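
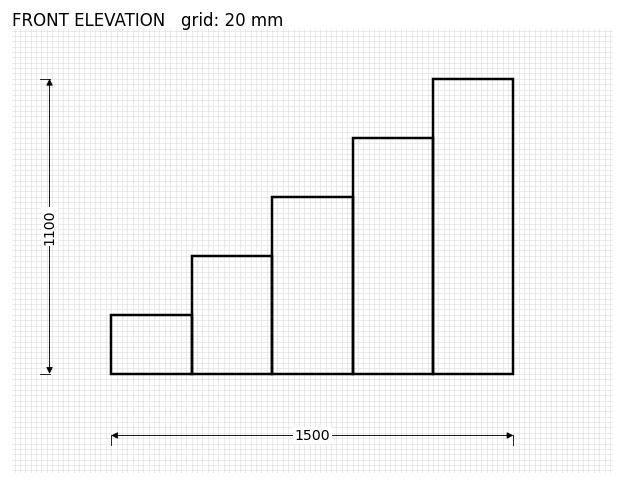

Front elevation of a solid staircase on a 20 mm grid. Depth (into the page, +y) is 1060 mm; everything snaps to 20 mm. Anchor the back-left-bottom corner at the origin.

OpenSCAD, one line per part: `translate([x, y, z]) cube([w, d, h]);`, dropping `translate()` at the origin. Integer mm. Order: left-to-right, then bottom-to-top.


cube([300, 1060, 220]);
translate([300, 0, 0]) cube([300, 1060, 440]);
translate([600, 0, 0]) cube([300, 1060, 660]);
translate([900, 0, 0]) cube([300, 1060, 880]);
translate([1200, 0, 0]) cube([300, 1060, 1100]);


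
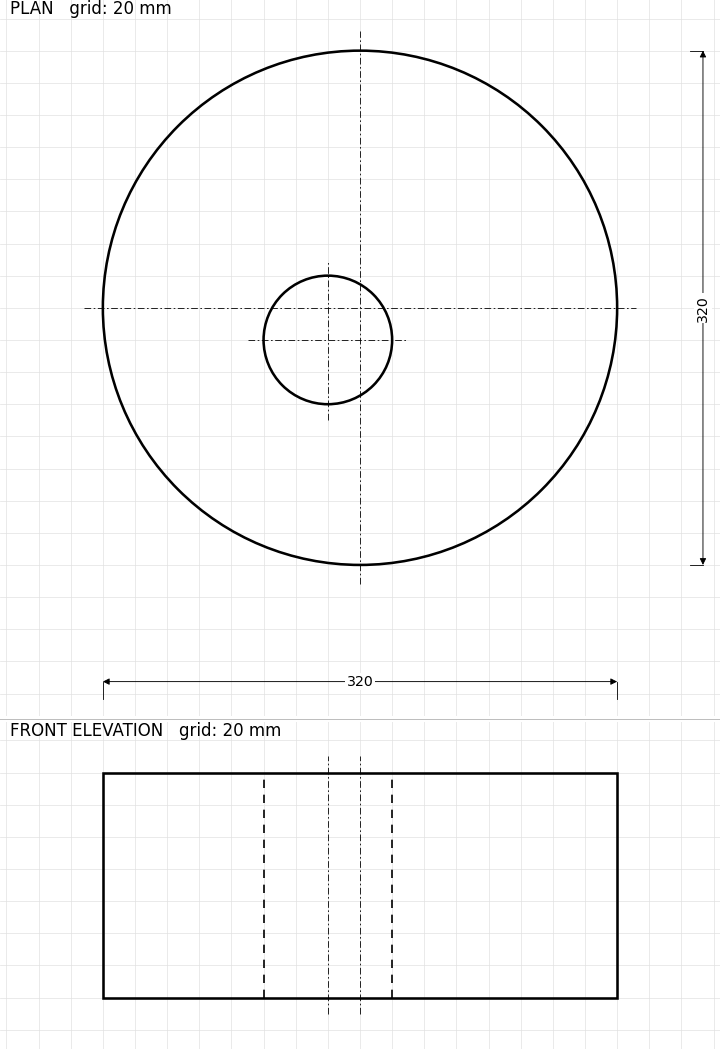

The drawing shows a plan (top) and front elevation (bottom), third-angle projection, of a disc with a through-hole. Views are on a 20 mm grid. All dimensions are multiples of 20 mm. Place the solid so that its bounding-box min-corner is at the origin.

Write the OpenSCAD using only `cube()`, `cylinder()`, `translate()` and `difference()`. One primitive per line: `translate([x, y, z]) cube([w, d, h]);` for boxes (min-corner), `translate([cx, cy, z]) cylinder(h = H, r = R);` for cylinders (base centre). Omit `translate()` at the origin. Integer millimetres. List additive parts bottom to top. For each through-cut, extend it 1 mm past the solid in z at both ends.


difference() {
  translate([160, 160, 0]) cylinder(h = 140, r = 160);
  translate([140, 140, -1]) cylinder(h = 142, r = 40);
}


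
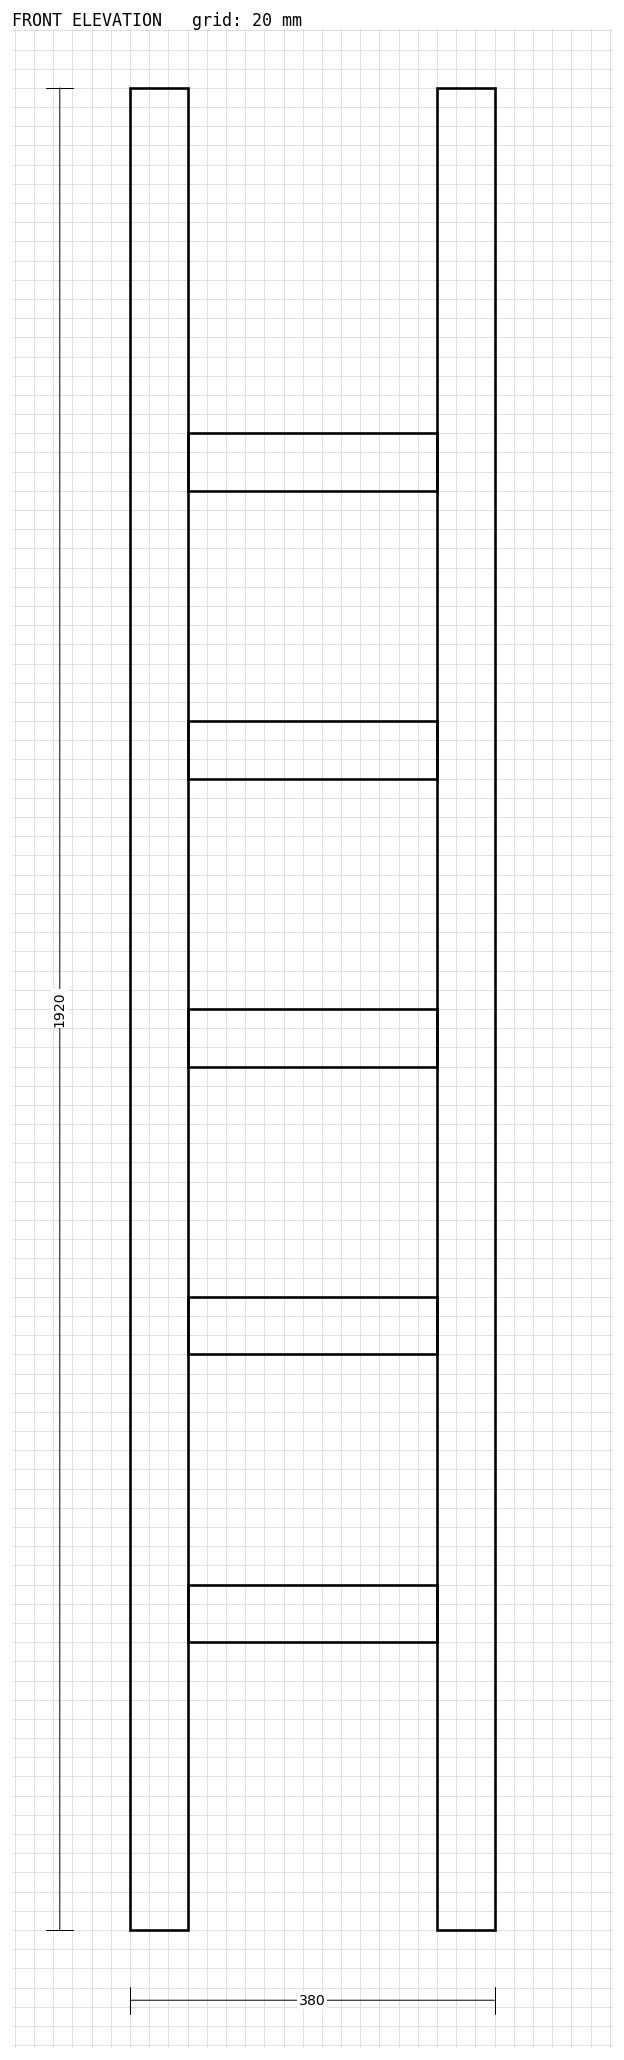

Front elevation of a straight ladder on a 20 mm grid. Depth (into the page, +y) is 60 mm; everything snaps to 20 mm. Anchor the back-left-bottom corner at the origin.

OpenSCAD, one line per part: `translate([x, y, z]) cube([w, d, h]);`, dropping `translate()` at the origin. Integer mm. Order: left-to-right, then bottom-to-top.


cube([60, 60, 1920]);
translate([60, 0, 300]) cube([260, 60, 60]);
translate([60, 0, 600]) cube([260, 60, 60]);
translate([60, 0, 900]) cube([260, 60, 60]);
translate([60, 0, 1200]) cube([260, 60, 60]);
translate([60, 0, 1500]) cube([260, 60, 60]);
translate([320, 0, 0]) cube([60, 60, 1920]);


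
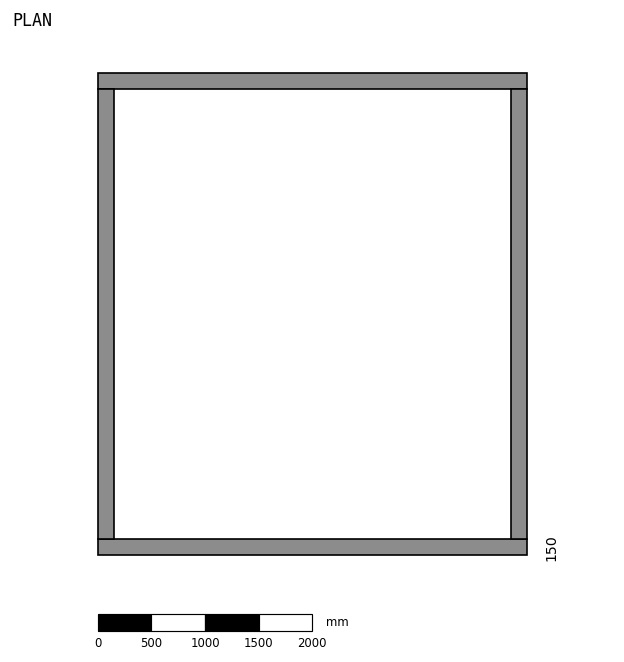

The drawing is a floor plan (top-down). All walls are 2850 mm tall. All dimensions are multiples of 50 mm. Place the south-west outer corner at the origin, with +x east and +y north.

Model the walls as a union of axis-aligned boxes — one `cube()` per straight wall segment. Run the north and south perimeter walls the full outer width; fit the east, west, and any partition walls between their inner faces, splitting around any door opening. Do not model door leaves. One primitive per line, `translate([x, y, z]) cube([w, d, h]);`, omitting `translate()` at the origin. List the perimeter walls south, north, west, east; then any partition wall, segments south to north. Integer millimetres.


cube([4000, 150, 2850]);
translate([0, 4350, 0]) cube([4000, 150, 2850]);
translate([0, 150, 0]) cube([150, 4200, 2850]);
translate([3850, 150, 0]) cube([150, 4200, 2850]);


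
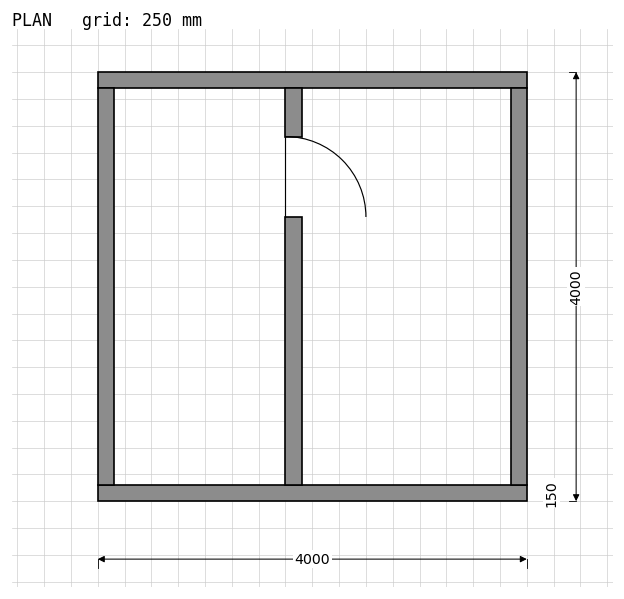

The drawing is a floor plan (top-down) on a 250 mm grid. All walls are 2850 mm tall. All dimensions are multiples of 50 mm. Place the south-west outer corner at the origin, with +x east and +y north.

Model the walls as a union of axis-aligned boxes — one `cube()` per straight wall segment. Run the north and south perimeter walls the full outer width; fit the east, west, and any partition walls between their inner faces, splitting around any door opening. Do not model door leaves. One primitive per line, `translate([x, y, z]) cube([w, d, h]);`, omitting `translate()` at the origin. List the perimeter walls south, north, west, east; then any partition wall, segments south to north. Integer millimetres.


cube([4000, 150, 2850]);
translate([0, 3850, 0]) cube([4000, 150, 2850]);
translate([0, 150, 0]) cube([150, 3700, 2850]);
translate([3850, 150, 0]) cube([150, 3700, 2850]);
translate([1750, 150, 0]) cube([150, 2500, 2850]);
translate([1750, 3400, 0]) cube([150, 450, 2850]);


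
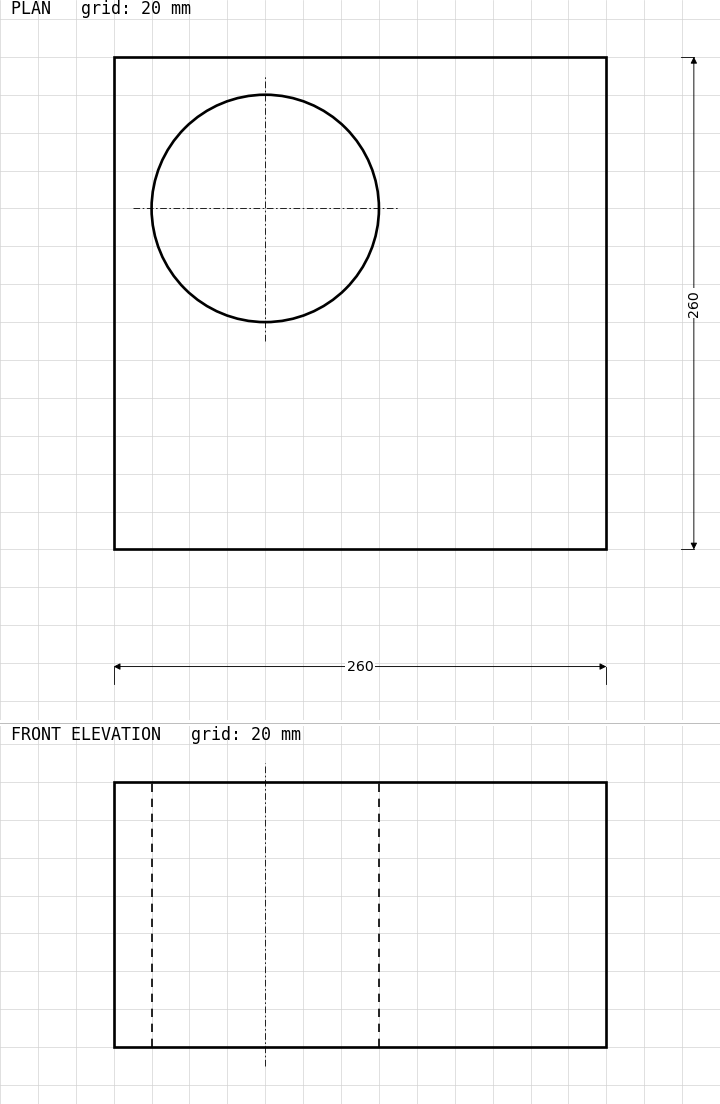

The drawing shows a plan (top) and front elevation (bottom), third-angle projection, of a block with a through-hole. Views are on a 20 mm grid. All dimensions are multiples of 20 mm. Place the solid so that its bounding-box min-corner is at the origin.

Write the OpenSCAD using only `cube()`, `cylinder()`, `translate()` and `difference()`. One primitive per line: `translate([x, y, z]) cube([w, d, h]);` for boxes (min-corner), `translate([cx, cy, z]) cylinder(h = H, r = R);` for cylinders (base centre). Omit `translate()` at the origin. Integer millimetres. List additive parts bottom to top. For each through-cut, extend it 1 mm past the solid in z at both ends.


difference() {
  cube([260, 260, 140]);
  translate([80, 180, -1]) cylinder(h = 142, r = 60);
}


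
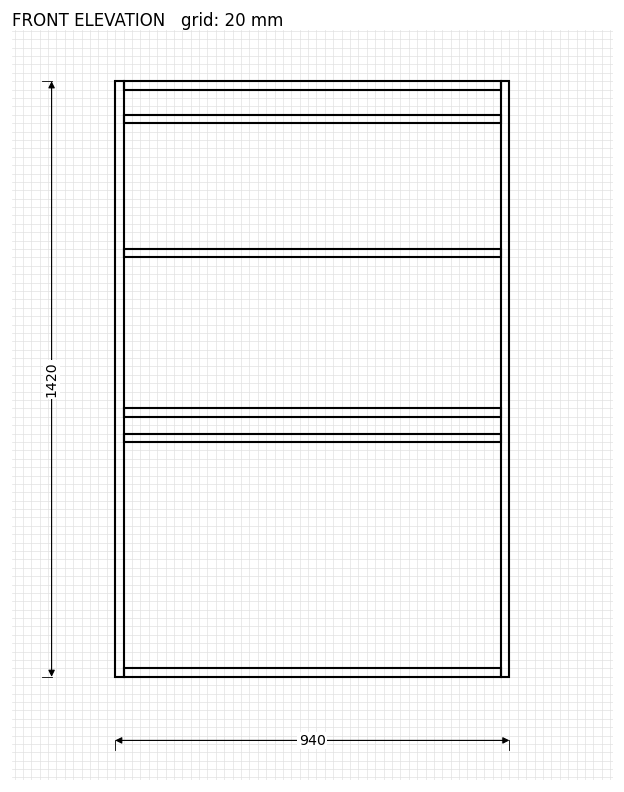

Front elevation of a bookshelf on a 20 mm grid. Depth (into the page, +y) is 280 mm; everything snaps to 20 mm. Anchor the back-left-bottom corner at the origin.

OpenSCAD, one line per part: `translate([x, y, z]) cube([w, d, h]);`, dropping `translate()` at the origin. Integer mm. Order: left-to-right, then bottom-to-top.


cube([20, 280, 1420]);
translate([20, 0, 0]) cube([900, 280, 20]);
translate([20, 0, 560]) cube([900, 280, 20]);
translate([20, 0, 620]) cube([900, 280, 20]);
translate([20, 0, 1000]) cube([900, 280, 20]);
translate([20, 0, 1320]) cube([900, 280, 20]);
translate([20, 0, 1400]) cube([900, 280, 20]);
translate([920, 0, 0]) cube([20, 280, 1420]);


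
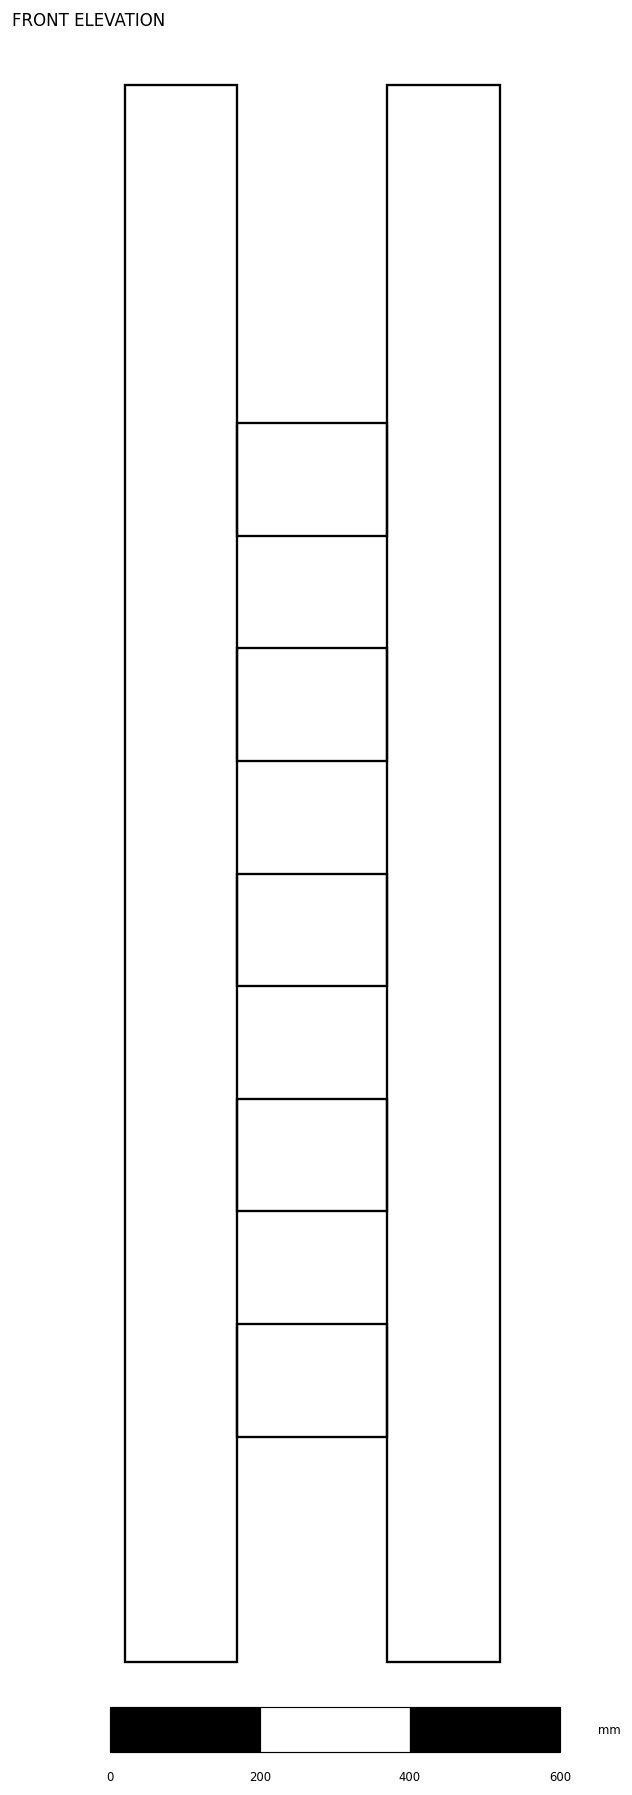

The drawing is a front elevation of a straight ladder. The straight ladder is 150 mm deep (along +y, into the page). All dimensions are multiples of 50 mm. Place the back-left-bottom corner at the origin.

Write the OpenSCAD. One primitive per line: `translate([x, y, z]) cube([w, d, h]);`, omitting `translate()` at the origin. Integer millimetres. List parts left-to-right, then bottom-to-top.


cube([150, 150, 2100]);
translate([150, 0, 300]) cube([200, 150, 150]);
translate([150, 0, 600]) cube([200, 150, 150]);
translate([150, 0, 900]) cube([200, 150, 150]);
translate([150, 0, 1200]) cube([200, 150, 150]);
translate([150, 0, 1500]) cube([200, 150, 150]);
translate([350, 0, 0]) cube([150, 150, 2100]);


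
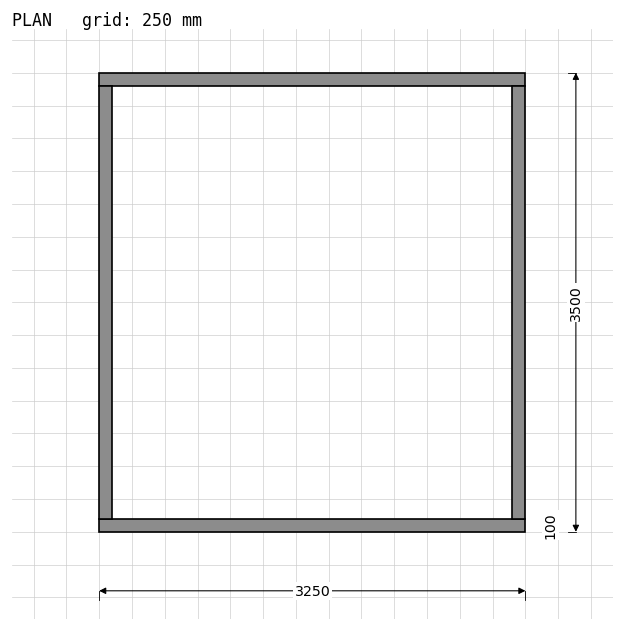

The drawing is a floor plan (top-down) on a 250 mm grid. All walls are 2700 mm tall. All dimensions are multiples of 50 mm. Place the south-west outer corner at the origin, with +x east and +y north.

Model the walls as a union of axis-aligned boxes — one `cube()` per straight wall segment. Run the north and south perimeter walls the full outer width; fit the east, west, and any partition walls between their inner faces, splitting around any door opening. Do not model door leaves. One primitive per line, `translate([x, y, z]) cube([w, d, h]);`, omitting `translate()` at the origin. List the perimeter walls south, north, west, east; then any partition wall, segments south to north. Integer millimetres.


cube([3250, 100, 2700]);
translate([0, 3400, 0]) cube([3250, 100, 2700]);
translate([0, 100, 0]) cube([100, 3300, 2700]);
translate([3150, 100, 0]) cube([100, 3300, 2700]);


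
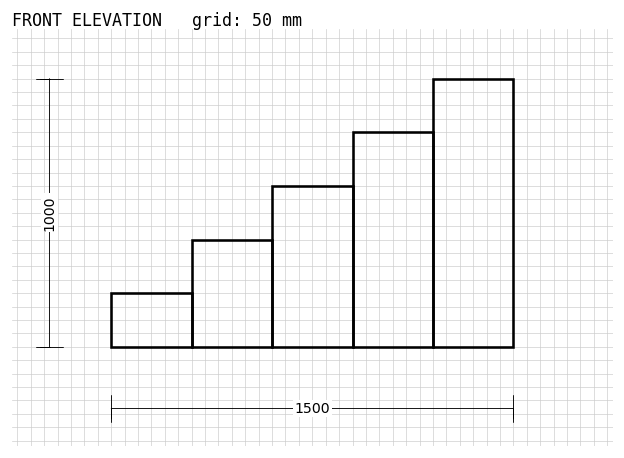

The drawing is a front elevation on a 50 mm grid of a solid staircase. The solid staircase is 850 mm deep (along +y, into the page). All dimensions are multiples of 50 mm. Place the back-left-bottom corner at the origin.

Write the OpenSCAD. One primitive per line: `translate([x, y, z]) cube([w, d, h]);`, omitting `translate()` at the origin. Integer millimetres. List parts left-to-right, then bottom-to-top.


cube([300, 850, 200]);
translate([300, 0, 0]) cube([300, 850, 400]);
translate([600, 0, 0]) cube([300, 850, 600]);
translate([900, 0, 0]) cube([300, 850, 800]);
translate([1200, 0, 0]) cube([300, 850, 1000]);


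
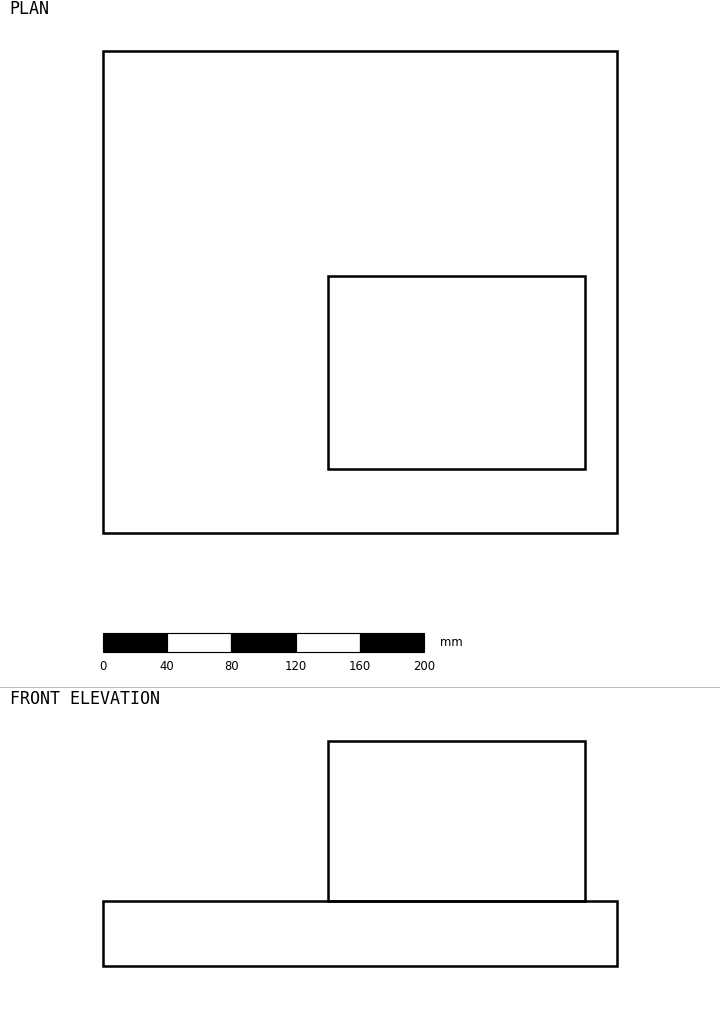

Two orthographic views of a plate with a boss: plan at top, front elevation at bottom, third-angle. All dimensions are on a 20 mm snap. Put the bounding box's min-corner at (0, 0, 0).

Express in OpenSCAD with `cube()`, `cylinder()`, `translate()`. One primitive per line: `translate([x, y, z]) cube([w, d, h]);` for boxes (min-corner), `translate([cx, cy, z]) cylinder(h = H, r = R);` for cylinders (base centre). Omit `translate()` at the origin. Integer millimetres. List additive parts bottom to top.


cube([320, 300, 40]);
translate([140, 40, 40]) cube([160, 120, 100]);


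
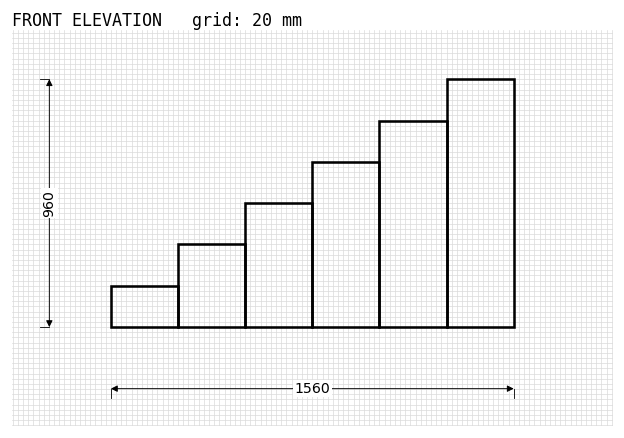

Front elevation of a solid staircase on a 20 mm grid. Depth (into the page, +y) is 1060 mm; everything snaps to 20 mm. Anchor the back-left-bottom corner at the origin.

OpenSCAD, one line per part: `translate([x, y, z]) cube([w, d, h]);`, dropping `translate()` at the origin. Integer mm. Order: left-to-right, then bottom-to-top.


cube([260, 1060, 160]);
translate([260, 0, 0]) cube([260, 1060, 320]);
translate([520, 0, 0]) cube([260, 1060, 480]);
translate([780, 0, 0]) cube([260, 1060, 640]);
translate([1040, 0, 0]) cube([260, 1060, 800]);
translate([1300, 0, 0]) cube([260, 1060, 960]);


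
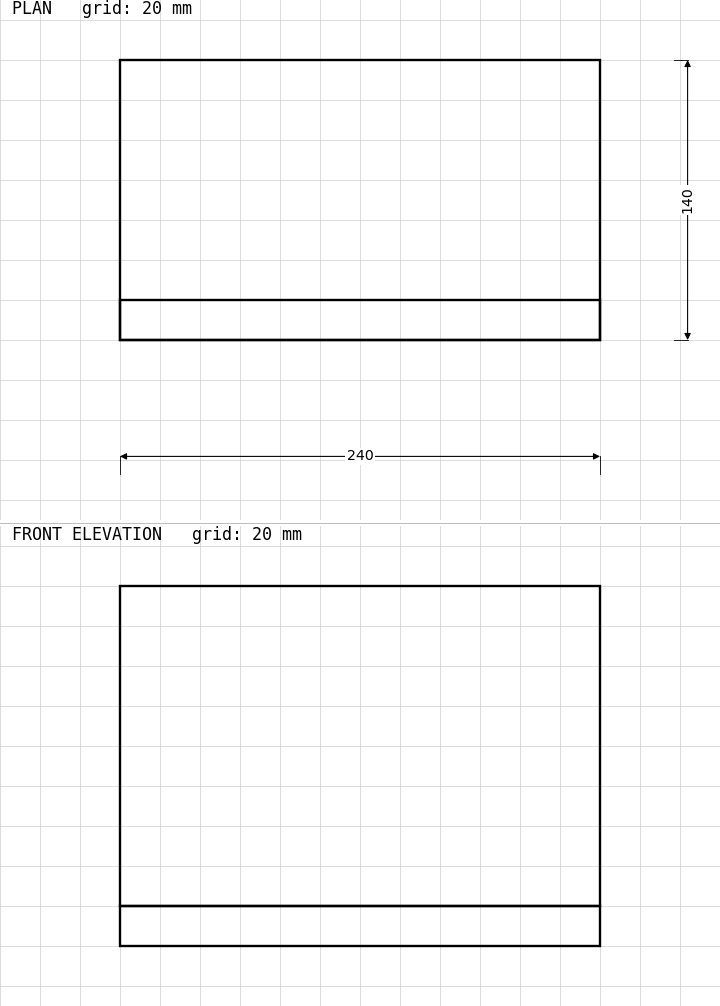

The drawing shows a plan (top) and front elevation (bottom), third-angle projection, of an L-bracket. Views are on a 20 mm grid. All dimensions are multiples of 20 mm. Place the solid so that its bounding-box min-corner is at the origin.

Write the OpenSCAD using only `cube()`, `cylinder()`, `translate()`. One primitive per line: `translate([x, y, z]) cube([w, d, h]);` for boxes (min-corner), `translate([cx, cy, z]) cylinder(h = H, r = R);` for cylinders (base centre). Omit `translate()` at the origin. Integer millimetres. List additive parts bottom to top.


cube([240, 140, 20]);
translate([0, 0, 20]) cube([240, 20, 160]);


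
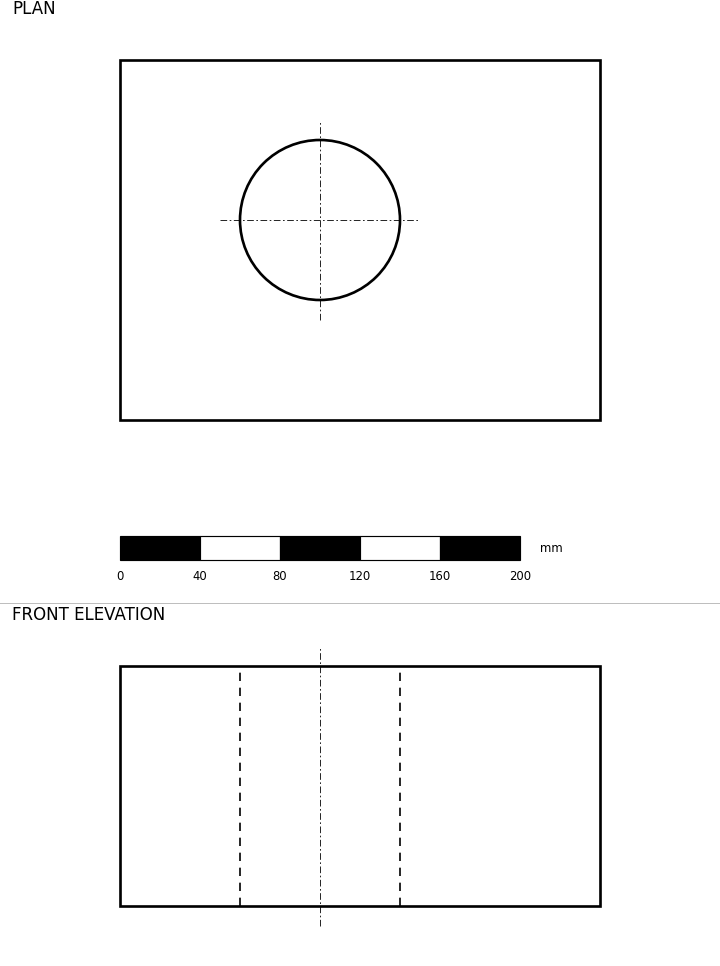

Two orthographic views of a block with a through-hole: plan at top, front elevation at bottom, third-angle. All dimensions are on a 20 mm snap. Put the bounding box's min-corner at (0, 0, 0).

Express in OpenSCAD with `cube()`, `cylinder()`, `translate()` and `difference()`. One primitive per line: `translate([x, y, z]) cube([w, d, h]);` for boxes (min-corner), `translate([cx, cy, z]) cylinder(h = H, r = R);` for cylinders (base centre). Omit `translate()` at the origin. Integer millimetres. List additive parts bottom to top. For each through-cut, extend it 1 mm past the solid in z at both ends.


difference() {
  cube([240, 180, 120]);
  translate([100, 100, -1]) cylinder(h = 122, r = 40);
}


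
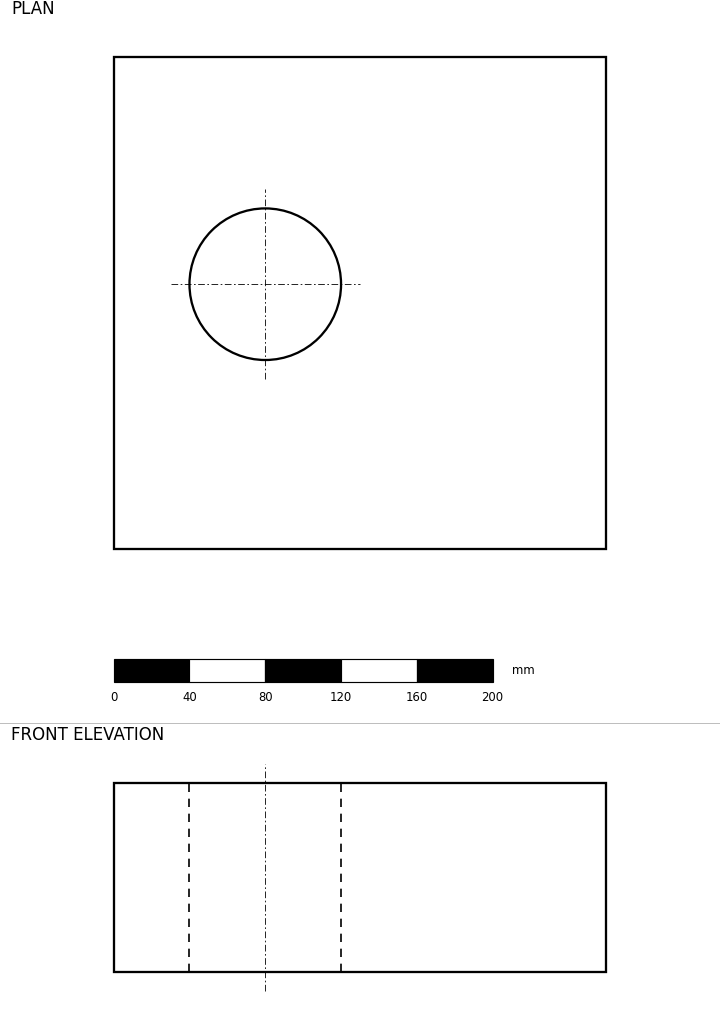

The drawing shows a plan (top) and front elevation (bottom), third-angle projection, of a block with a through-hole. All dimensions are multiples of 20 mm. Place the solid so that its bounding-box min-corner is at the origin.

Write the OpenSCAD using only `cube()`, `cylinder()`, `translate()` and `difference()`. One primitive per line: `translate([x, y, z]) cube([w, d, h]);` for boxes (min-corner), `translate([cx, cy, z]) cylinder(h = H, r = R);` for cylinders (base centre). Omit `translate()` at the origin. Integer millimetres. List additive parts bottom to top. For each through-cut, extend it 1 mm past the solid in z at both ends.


difference() {
  cube([260, 260, 100]);
  translate([80, 140, -1]) cylinder(h = 102, r = 40);
}


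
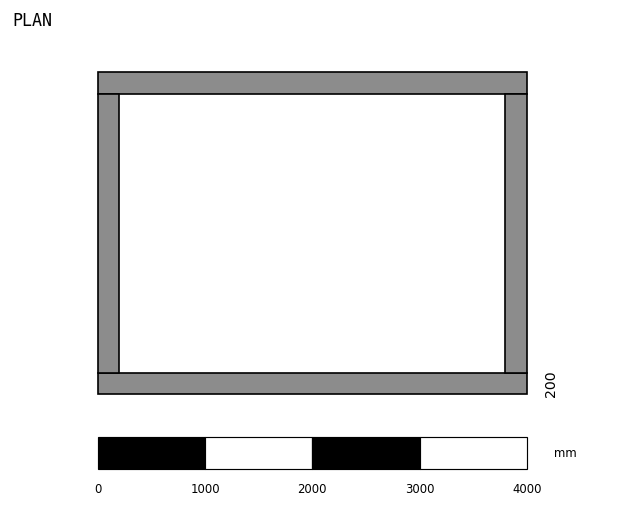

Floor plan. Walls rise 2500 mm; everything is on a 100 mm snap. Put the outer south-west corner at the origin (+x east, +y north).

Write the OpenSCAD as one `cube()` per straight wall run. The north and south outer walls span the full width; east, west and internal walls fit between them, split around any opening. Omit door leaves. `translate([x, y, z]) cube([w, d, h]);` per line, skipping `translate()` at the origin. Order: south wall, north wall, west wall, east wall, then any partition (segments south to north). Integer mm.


cube([4000, 200, 2500]);
translate([0, 2800, 0]) cube([4000, 200, 2500]);
translate([0, 200, 0]) cube([200, 2600, 2500]);
translate([3800, 200, 0]) cube([200, 2600, 2500]);


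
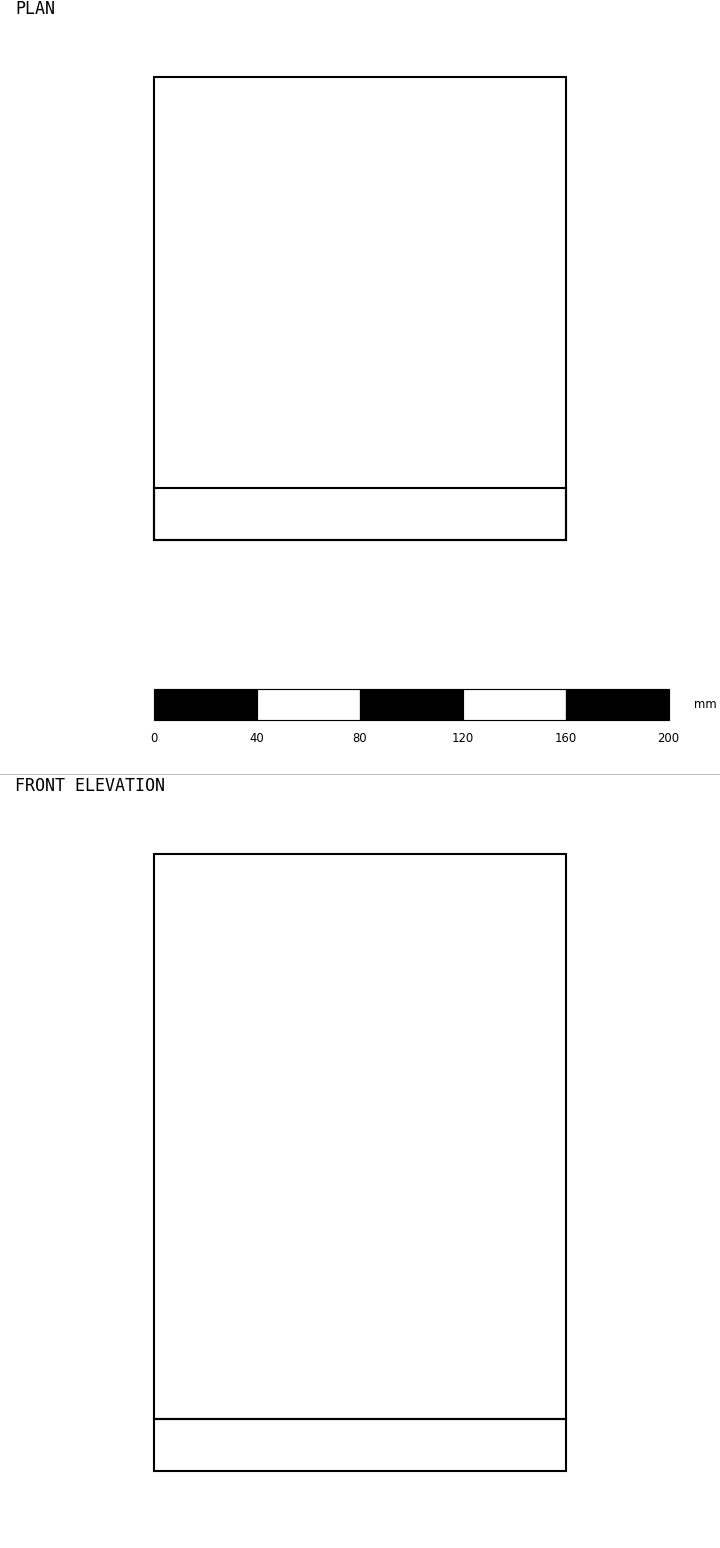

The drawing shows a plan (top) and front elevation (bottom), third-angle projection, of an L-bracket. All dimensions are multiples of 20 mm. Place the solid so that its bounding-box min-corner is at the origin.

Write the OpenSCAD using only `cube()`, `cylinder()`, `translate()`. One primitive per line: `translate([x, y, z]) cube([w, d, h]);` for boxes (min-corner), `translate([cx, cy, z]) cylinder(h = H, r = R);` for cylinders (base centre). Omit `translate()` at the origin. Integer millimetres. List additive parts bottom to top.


cube([160, 180, 20]);
translate([0, 0, 20]) cube([160, 20, 220]);


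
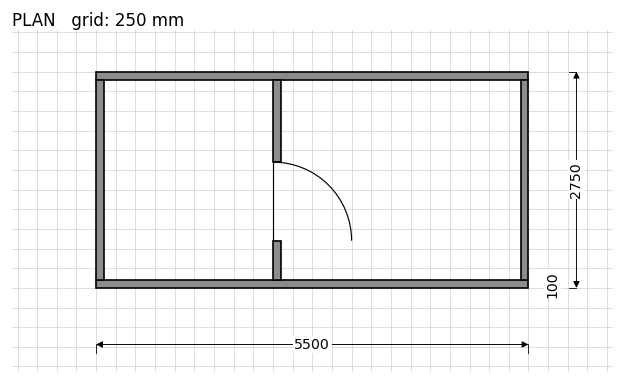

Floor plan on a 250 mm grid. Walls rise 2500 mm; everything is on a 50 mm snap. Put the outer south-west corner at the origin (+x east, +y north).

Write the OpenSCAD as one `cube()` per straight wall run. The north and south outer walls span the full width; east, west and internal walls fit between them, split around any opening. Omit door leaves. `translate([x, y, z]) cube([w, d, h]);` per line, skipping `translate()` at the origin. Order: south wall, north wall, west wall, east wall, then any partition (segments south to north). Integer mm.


cube([5500, 100, 2500]);
translate([0, 2650, 0]) cube([5500, 100, 2500]);
translate([0, 100, 0]) cube([100, 2550, 2500]);
translate([5400, 100, 0]) cube([100, 2550, 2500]);
translate([2250, 100, 0]) cube([100, 500, 2500]);
translate([2250, 1600, 0]) cube([100, 1050, 2500]);


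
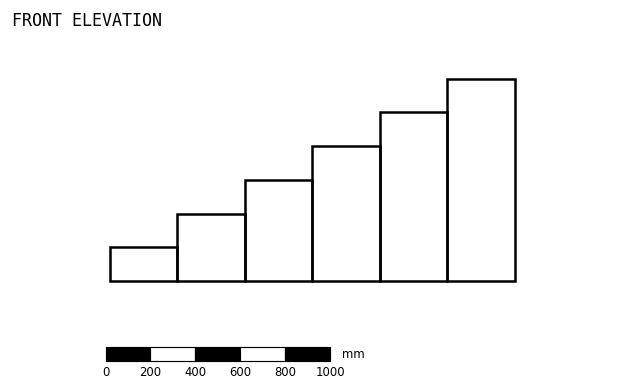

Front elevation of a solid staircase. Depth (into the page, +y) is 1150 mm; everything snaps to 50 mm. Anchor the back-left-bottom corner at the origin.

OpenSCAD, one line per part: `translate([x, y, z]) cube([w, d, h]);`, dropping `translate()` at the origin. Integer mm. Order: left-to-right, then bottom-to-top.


cube([300, 1150, 150]);
translate([300, 0, 0]) cube([300, 1150, 300]);
translate([600, 0, 0]) cube([300, 1150, 450]);
translate([900, 0, 0]) cube([300, 1150, 600]);
translate([1200, 0, 0]) cube([300, 1150, 750]);
translate([1500, 0, 0]) cube([300, 1150, 900]);


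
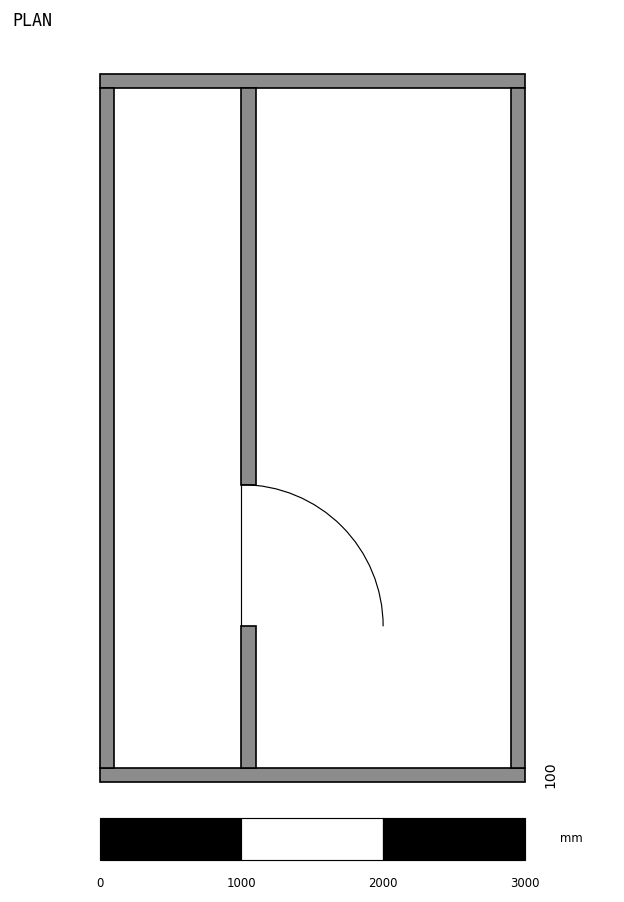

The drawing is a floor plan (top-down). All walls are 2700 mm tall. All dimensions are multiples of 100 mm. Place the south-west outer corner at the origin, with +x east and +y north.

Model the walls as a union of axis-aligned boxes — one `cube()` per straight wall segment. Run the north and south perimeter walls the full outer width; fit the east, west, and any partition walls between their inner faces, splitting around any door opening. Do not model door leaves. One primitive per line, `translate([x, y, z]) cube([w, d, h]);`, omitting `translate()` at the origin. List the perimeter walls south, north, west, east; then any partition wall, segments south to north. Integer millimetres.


cube([3000, 100, 2700]);
translate([0, 4900, 0]) cube([3000, 100, 2700]);
translate([0, 100, 0]) cube([100, 4800, 2700]);
translate([2900, 100, 0]) cube([100, 4800, 2700]);
translate([1000, 100, 0]) cube([100, 1000, 2700]);
translate([1000, 2100, 0]) cube([100, 2800, 2700]);


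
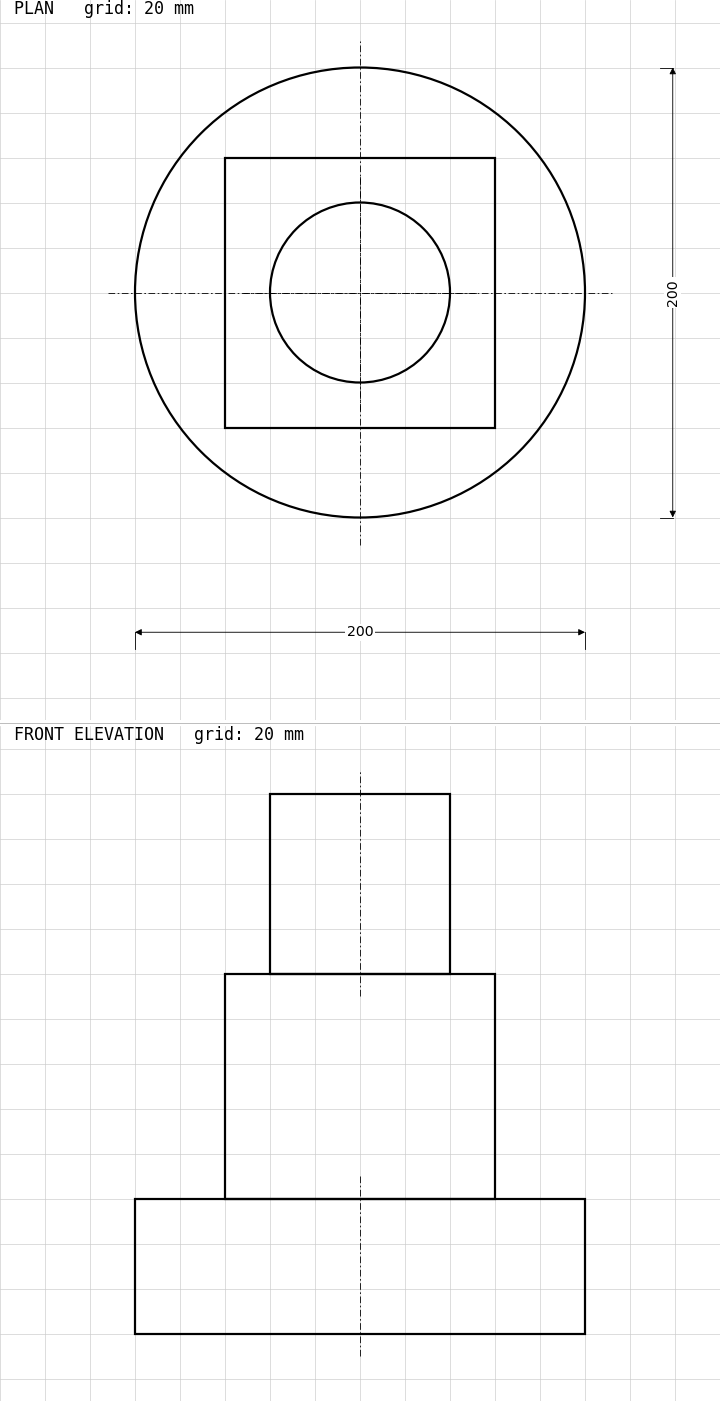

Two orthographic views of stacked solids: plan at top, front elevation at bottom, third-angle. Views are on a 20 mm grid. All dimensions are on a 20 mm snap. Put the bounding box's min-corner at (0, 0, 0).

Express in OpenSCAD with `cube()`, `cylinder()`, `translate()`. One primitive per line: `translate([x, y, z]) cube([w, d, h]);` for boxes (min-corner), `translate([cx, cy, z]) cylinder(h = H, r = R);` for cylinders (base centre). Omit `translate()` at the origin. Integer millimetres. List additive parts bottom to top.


translate([100, 100, 0]) cylinder(h = 60, r = 100);
translate([40, 40, 60]) cube([120, 120, 100]);
translate([100, 100, 160]) cylinder(h = 80, r = 40);


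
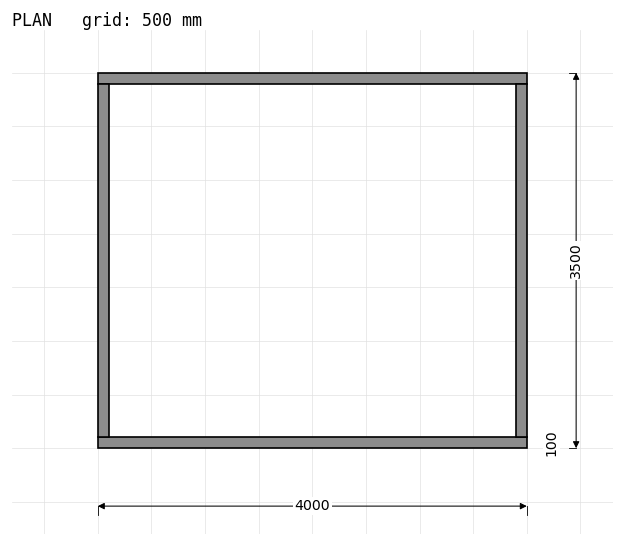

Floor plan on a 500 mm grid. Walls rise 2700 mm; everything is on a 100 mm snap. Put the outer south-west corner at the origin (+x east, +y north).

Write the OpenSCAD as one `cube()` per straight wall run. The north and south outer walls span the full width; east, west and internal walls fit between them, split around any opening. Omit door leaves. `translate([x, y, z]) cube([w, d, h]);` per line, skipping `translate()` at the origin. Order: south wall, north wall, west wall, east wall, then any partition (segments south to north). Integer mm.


cube([4000, 100, 2700]);
translate([0, 3400, 0]) cube([4000, 100, 2700]);
translate([0, 100, 0]) cube([100, 3300, 2700]);
translate([3900, 100, 0]) cube([100, 3300, 2700]);


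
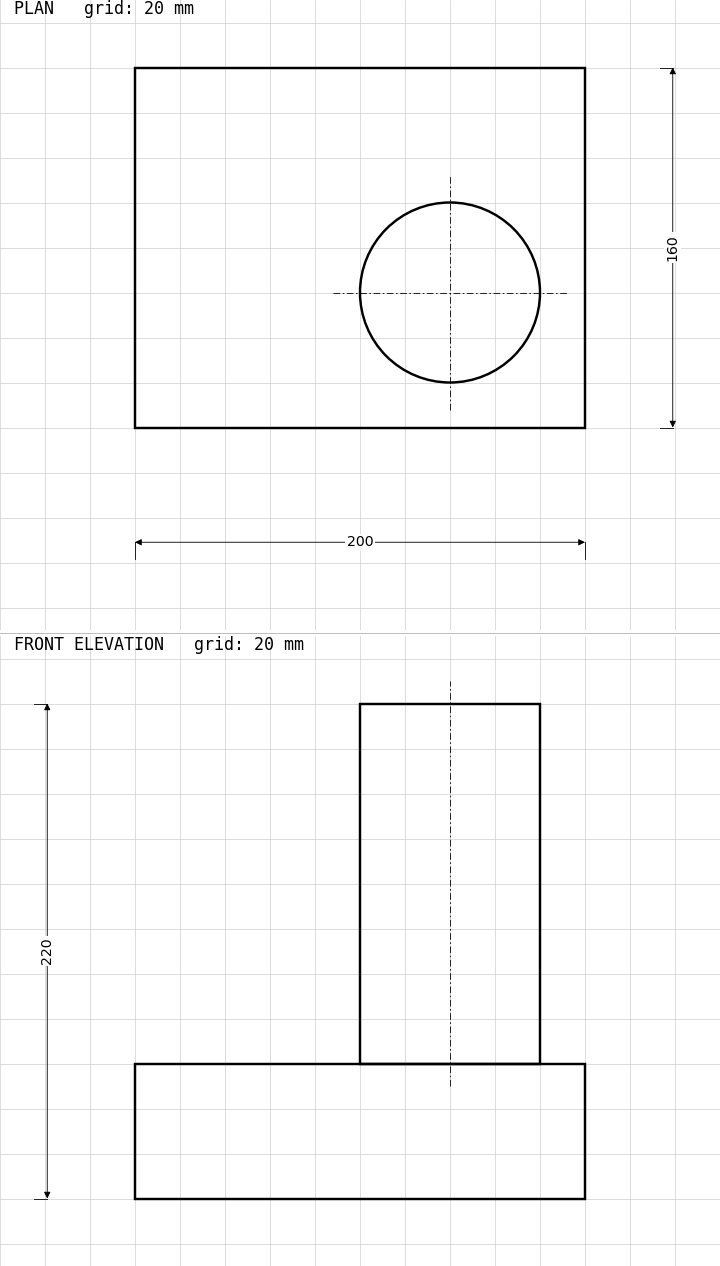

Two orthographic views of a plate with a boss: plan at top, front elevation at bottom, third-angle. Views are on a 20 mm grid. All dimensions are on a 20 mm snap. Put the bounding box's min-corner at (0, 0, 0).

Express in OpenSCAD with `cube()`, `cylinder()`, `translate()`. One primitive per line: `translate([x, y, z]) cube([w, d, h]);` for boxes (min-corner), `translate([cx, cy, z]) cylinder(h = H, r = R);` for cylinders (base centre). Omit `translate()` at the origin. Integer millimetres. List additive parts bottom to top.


cube([200, 160, 60]);
translate([140, 60, 60]) cylinder(h = 160, r = 40);


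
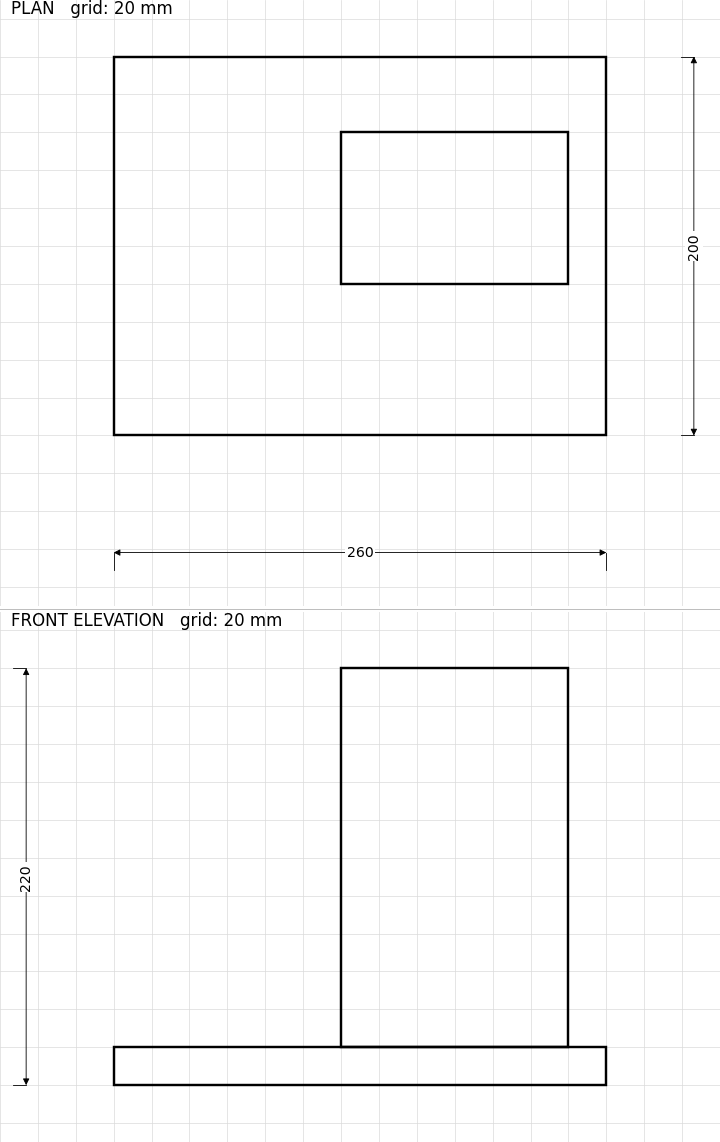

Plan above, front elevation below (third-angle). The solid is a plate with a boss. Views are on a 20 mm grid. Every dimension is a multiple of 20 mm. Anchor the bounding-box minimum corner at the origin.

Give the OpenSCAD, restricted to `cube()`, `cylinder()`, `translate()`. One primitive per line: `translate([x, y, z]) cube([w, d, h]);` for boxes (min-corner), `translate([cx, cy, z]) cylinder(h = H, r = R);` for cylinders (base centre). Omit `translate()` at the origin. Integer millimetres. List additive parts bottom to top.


cube([260, 200, 20]);
translate([120, 80, 20]) cube([120, 80, 200]);


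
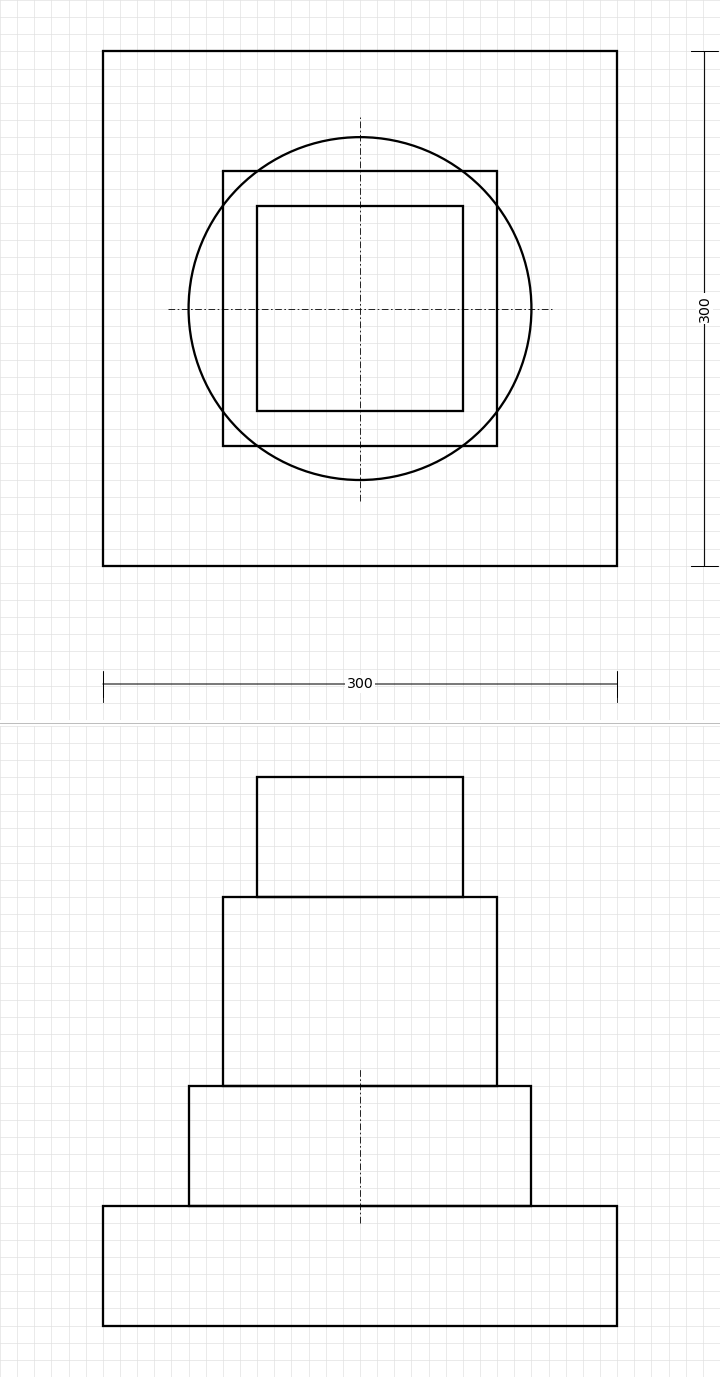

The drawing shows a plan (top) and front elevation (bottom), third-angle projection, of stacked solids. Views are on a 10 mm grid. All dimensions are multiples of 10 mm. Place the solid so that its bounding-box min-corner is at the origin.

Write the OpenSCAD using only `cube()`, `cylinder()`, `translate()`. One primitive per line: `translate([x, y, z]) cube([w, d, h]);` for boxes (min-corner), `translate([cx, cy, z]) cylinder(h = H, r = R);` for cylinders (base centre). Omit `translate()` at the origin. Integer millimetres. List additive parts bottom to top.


cube([300, 300, 70]);
translate([150, 150, 70]) cylinder(h = 70, r = 100);
translate([70, 70, 140]) cube([160, 160, 110]);
translate([90, 90, 250]) cube([120, 120, 70]);


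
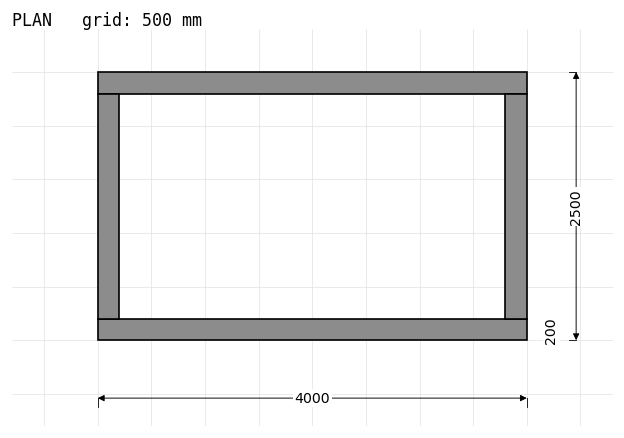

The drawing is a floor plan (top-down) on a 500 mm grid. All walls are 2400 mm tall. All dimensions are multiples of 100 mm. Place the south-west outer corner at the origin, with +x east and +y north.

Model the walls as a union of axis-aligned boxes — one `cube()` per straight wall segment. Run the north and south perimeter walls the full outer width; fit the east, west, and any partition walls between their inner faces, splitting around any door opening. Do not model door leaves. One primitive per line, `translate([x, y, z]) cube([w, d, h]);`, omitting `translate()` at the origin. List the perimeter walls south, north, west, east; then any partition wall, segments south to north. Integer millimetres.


cube([4000, 200, 2400]);
translate([0, 2300, 0]) cube([4000, 200, 2400]);
translate([0, 200, 0]) cube([200, 2100, 2400]);
translate([3800, 200, 0]) cube([200, 2100, 2400]);


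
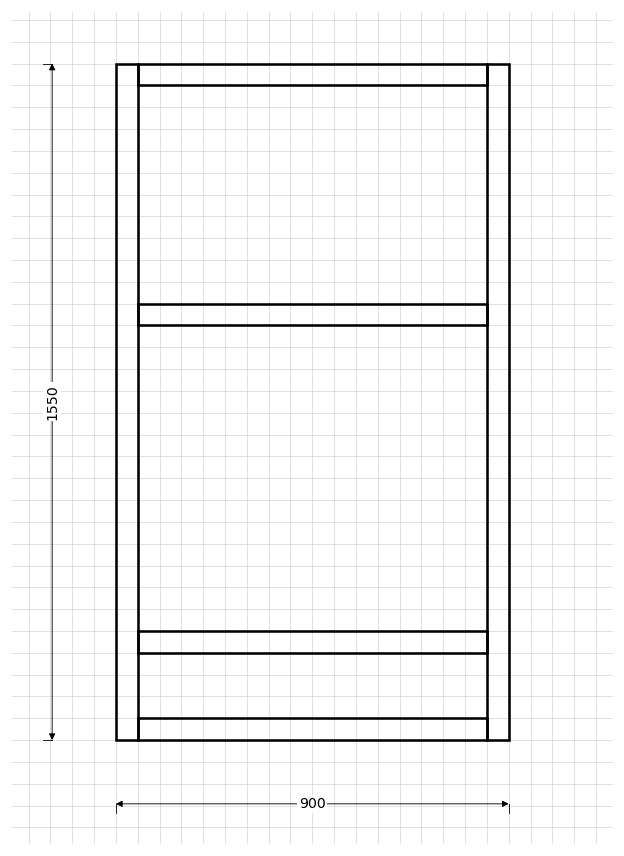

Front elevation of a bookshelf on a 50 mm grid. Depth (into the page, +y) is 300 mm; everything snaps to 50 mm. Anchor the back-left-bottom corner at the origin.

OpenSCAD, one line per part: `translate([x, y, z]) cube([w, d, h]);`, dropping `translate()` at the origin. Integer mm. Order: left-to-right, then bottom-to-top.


cube([50, 300, 1550]);
translate([50, 0, 0]) cube([800, 300, 50]);
translate([50, 0, 200]) cube([800, 300, 50]);
translate([50, 0, 950]) cube([800, 300, 50]);
translate([50, 0, 1500]) cube([800, 300, 50]);
translate([850, 0, 0]) cube([50, 300, 1550]);


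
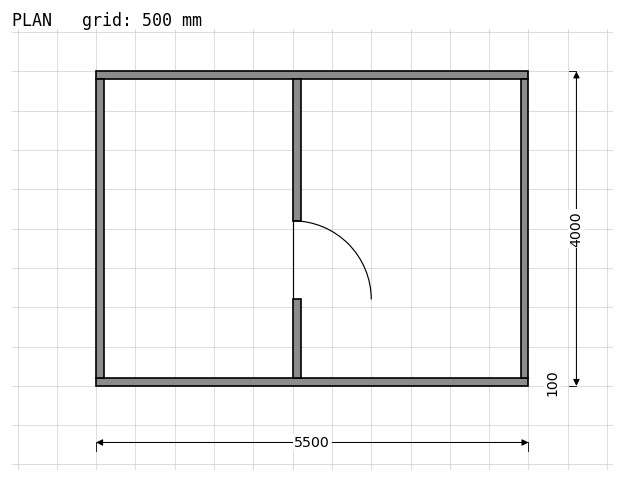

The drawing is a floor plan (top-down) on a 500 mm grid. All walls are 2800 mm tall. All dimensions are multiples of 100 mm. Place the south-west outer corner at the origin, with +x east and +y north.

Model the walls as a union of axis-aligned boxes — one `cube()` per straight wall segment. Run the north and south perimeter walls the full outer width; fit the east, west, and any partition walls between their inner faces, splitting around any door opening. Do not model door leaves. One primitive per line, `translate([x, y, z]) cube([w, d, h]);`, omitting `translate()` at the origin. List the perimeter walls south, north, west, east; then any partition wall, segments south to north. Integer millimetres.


cube([5500, 100, 2800]);
translate([0, 3900, 0]) cube([5500, 100, 2800]);
translate([0, 100, 0]) cube([100, 3800, 2800]);
translate([5400, 100, 0]) cube([100, 3800, 2800]);
translate([2500, 100, 0]) cube([100, 1000, 2800]);
translate([2500, 2100, 0]) cube([100, 1800, 2800]);


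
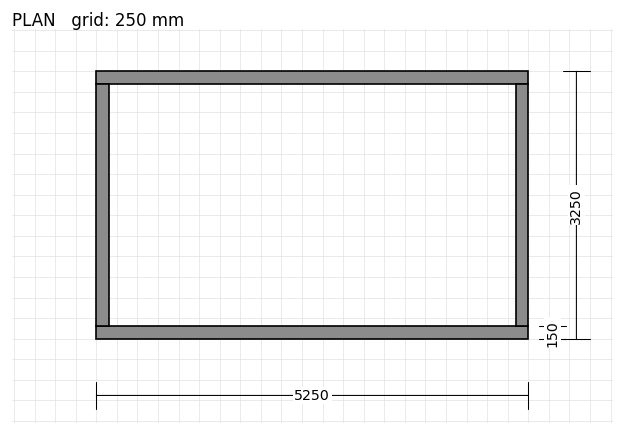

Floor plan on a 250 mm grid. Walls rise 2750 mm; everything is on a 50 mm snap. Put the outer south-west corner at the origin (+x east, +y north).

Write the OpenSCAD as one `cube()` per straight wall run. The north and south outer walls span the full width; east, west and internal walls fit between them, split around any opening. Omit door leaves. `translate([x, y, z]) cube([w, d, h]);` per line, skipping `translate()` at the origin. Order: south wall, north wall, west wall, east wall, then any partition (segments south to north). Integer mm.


cube([5250, 150, 2750]);
translate([0, 3100, 0]) cube([5250, 150, 2750]);
translate([0, 150, 0]) cube([150, 2950, 2750]);
translate([5100, 150, 0]) cube([150, 2950, 2750]);


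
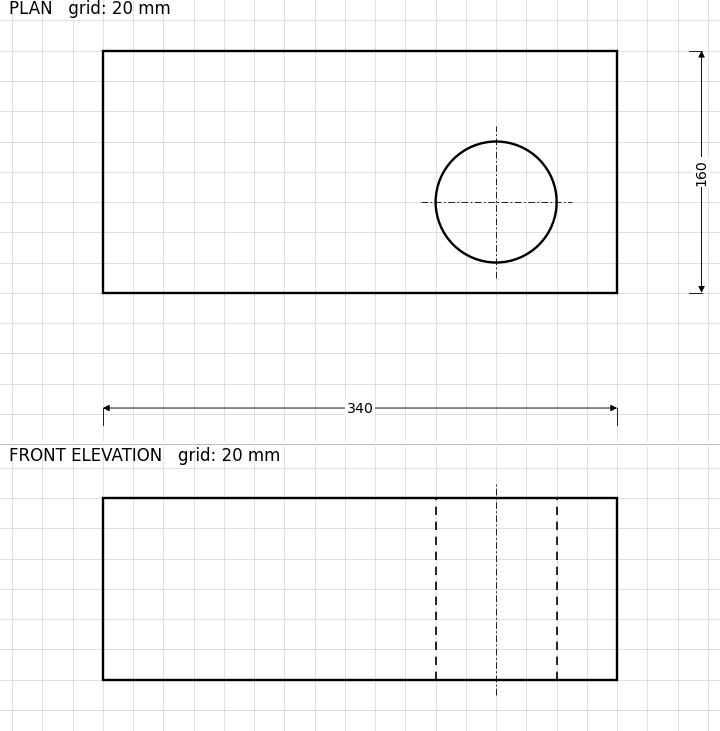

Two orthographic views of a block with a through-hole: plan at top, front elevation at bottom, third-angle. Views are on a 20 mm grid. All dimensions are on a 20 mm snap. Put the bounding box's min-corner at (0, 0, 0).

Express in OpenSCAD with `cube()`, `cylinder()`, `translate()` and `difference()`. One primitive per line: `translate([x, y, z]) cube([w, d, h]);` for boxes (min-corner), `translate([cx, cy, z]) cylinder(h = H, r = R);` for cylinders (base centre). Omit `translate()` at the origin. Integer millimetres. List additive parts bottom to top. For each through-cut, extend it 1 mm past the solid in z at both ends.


difference() {
  cube([340, 160, 120]);
  translate([260, 60, -1]) cylinder(h = 122, r = 40);
}


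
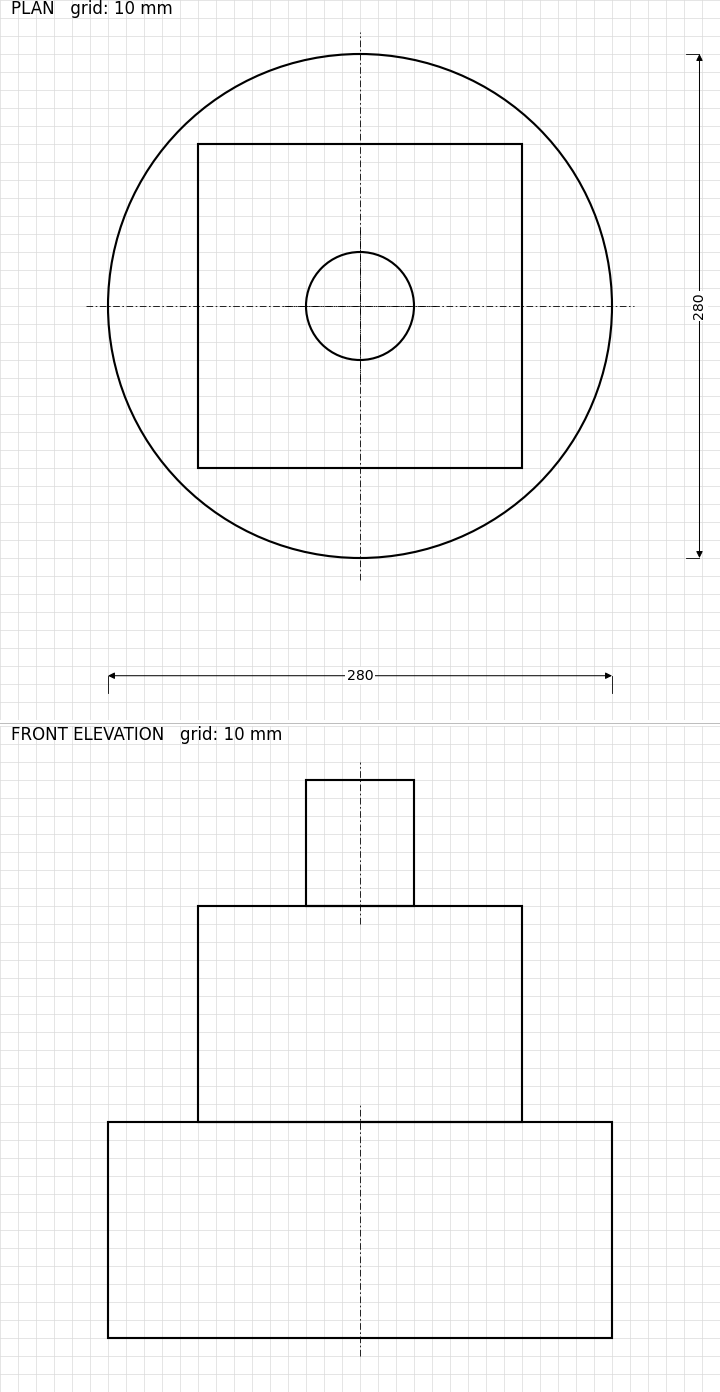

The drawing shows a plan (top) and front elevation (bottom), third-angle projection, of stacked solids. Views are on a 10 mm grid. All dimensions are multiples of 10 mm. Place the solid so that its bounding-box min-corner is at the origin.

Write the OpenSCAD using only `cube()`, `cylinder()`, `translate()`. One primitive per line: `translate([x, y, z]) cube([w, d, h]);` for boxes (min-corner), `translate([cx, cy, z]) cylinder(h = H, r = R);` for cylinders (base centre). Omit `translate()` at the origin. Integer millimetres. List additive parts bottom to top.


translate([140, 140, 0]) cylinder(h = 120, r = 140);
translate([50, 50, 120]) cube([180, 180, 120]);
translate([140, 140, 240]) cylinder(h = 70, r = 30);


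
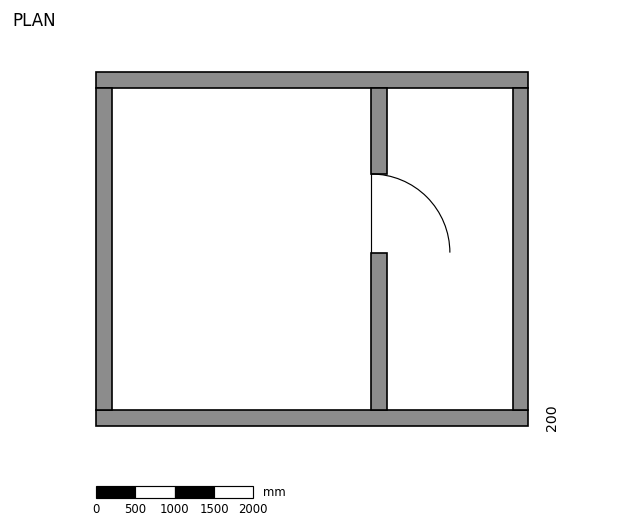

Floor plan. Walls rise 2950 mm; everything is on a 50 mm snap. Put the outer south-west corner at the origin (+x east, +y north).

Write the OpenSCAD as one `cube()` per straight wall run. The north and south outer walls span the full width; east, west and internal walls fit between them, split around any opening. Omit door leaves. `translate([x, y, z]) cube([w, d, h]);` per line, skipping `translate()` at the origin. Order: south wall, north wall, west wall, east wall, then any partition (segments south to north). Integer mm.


cube([5500, 200, 2950]);
translate([0, 4300, 0]) cube([5500, 200, 2950]);
translate([0, 200, 0]) cube([200, 4100, 2950]);
translate([5300, 200, 0]) cube([200, 4100, 2950]);
translate([3500, 200, 0]) cube([200, 2000, 2950]);
translate([3500, 3200, 0]) cube([200, 1100, 2950]);


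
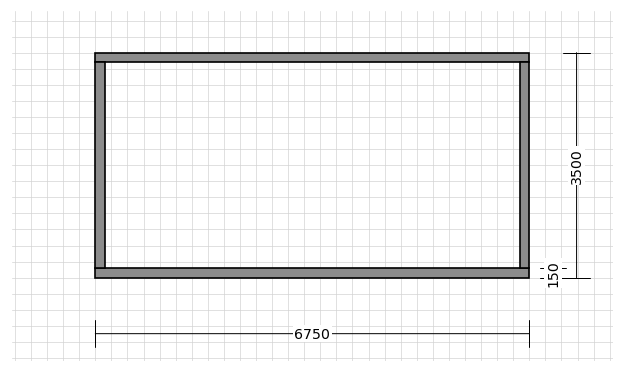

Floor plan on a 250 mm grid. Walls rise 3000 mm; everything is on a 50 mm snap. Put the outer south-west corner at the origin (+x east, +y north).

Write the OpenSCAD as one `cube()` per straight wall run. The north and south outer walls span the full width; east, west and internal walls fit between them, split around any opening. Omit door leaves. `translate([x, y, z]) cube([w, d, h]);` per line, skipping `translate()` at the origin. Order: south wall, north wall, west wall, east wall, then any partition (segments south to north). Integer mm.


cube([6750, 150, 3000]);
translate([0, 3350, 0]) cube([6750, 150, 3000]);
translate([0, 150, 0]) cube([150, 3200, 3000]);
translate([6600, 150, 0]) cube([150, 3200, 3000]);


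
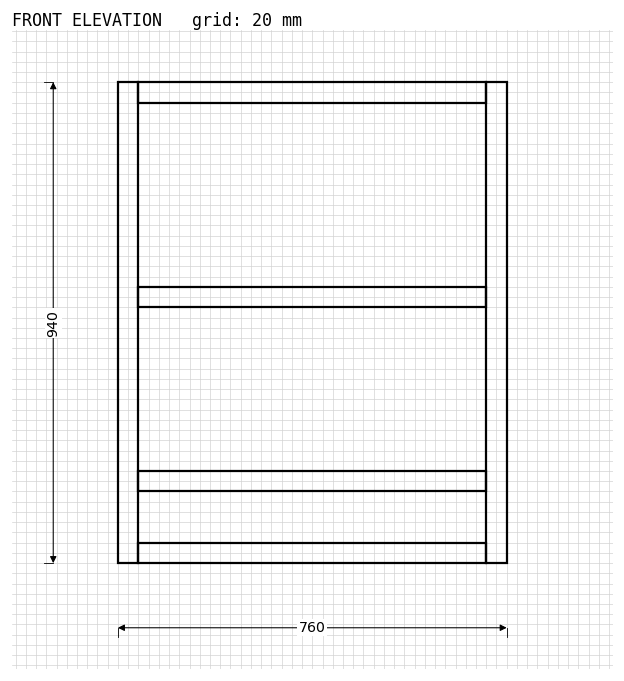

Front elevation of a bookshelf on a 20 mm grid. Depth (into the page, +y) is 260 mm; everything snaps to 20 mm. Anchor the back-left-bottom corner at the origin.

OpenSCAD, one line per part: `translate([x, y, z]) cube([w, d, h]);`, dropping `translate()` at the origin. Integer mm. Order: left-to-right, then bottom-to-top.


cube([40, 260, 940]);
translate([40, 0, 0]) cube([680, 260, 40]);
translate([40, 0, 140]) cube([680, 260, 40]);
translate([40, 0, 500]) cube([680, 260, 40]);
translate([40, 0, 900]) cube([680, 260, 40]);
translate([720, 0, 0]) cube([40, 260, 940]);


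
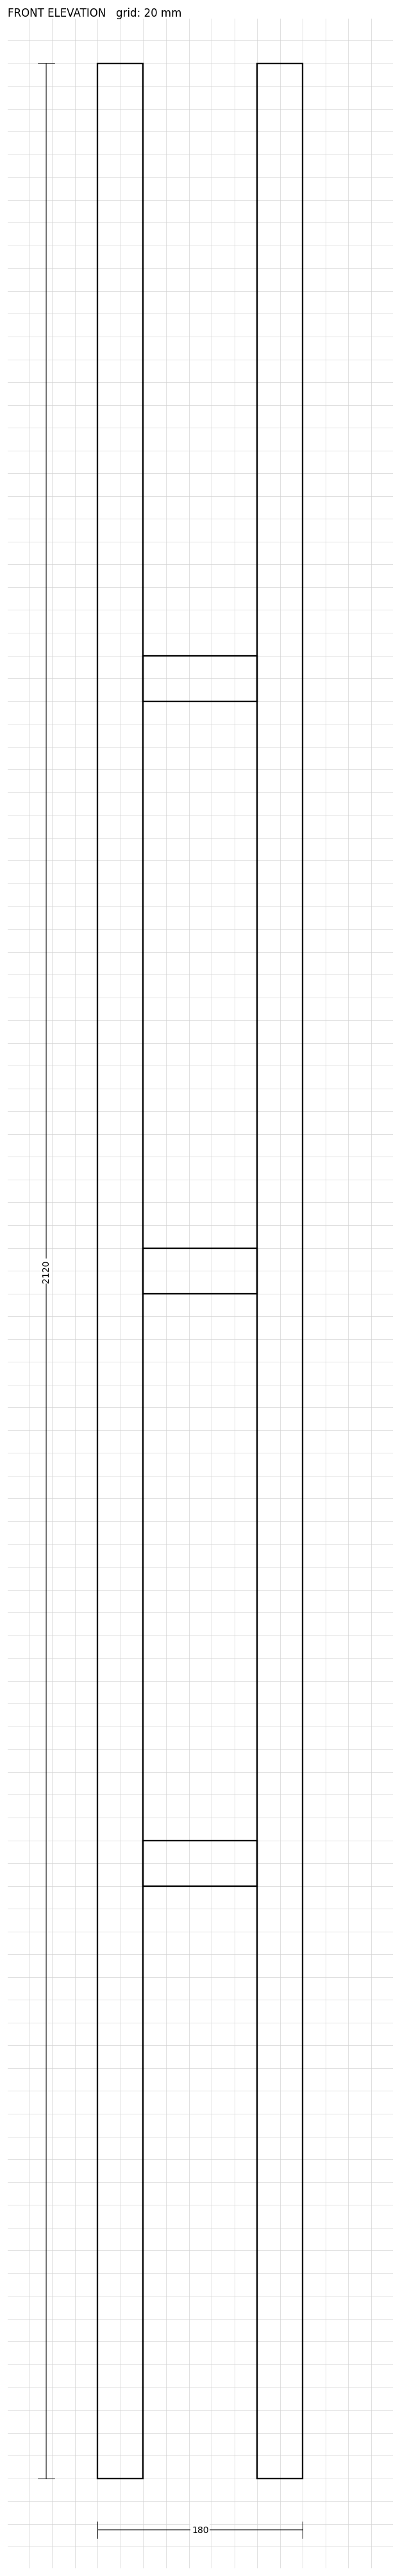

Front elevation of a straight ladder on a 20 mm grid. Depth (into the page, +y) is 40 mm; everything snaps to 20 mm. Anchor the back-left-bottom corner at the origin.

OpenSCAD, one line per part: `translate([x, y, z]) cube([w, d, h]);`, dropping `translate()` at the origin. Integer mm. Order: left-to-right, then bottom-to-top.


cube([40, 40, 2120]);
translate([40, 0, 520]) cube([100, 40, 40]);
translate([40, 0, 1040]) cube([100, 40, 40]);
translate([40, 0, 1560]) cube([100, 40, 40]);
translate([140, 0, 0]) cube([40, 40, 2120]);


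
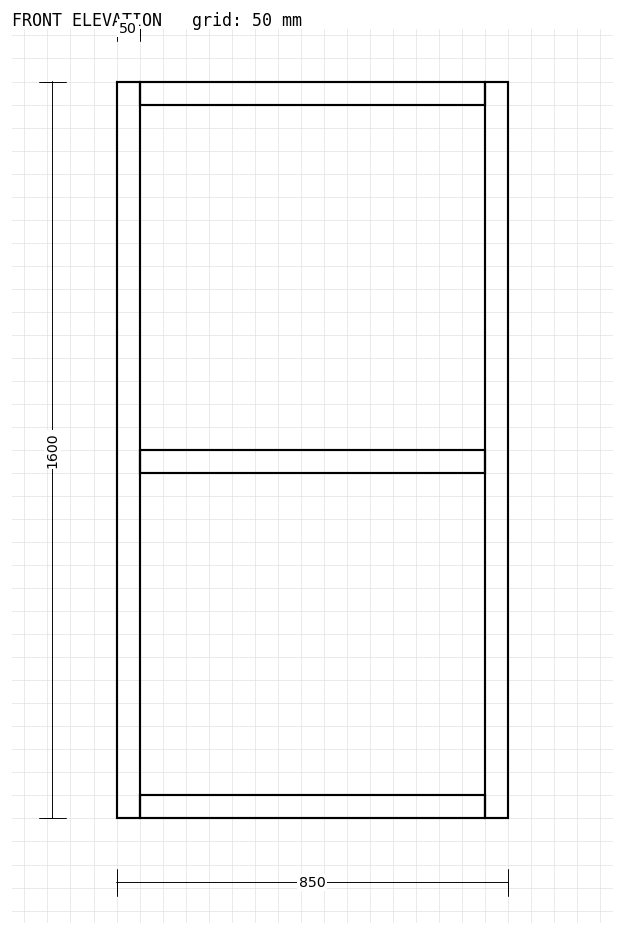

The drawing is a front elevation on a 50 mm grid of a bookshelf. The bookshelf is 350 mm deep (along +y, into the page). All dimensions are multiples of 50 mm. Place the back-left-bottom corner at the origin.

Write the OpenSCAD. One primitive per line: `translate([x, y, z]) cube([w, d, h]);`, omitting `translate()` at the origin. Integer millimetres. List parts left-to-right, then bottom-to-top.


cube([50, 350, 1600]);
translate([50, 0, 0]) cube([750, 350, 50]);
translate([50, 0, 750]) cube([750, 350, 50]);
translate([50, 0, 1550]) cube([750, 350, 50]);
translate([800, 0, 0]) cube([50, 350, 1600]);
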